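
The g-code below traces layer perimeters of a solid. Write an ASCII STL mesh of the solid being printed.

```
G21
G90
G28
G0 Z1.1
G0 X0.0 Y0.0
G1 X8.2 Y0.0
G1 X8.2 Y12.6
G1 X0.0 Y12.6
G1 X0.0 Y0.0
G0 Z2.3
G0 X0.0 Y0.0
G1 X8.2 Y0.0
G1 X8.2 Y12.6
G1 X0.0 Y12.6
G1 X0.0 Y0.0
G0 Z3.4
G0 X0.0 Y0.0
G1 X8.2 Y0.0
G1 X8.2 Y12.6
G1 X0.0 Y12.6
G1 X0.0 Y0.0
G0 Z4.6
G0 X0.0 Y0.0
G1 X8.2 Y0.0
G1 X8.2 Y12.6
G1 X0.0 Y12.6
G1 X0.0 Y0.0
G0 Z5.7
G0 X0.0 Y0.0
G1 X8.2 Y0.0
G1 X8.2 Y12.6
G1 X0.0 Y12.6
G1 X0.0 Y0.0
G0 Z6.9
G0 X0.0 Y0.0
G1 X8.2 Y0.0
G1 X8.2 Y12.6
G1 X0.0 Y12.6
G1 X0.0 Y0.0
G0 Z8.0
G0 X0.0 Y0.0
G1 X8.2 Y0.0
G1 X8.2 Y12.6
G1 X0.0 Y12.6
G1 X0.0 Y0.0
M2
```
solid part
  facet normal 0.0000 0.0000 -1.0000
    outer loop
      vertex 8.2 12.6 0.0
      vertex 8.2 0.0 0.0
      vertex 0.0 0.0 0.0
    endloop
  endfacet
  facet normal 0.0000 0.0000 -1.0000
    outer loop
      vertex 0.0 12.6 0.0
      vertex 8.2 12.6 0.0
      vertex 0.0 0.0 0.0
    endloop
  endfacet
  facet normal 0.0000 0.0000 1.0000
    outer loop
      vertex 0.0 0.0 8.0
      vertex 8.2 0.0 8.0
      vertex 8.2 12.6 8.0
    endloop
  endfacet
  facet normal 0.0000 0.0000 1.0000
    outer loop
      vertex 0.0 0.0 8.0
      vertex 8.2 12.6 8.0
      vertex 0.0 12.6 8.0
    endloop
  endfacet
  facet normal 0.0000 -1.0000 0.0000
    outer loop
      vertex 0.0 0.0 0.0
      vertex 8.2 0.0 0.0
      vertex 8.2 0.0 8.0
    endloop
  endfacet
  facet normal 0.0000 -1.0000 0.0000
    outer loop
      vertex 0.0 0.0 0.0
      vertex 8.2 0.0 8.0
      vertex 0.0 0.0 8.0
    endloop
  endfacet
  facet normal 0.0000 1.0000 0.0000
    outer loop
      vertex 8.2 12.6 8.0
      vertex 8.2 12.6 0.0
      vertex 0.0 12.6 0.0
    endloop
  endfacet
  facet normal 0.0000 1.0000 0.0000
    outer loop
      vertex 0.0 12.6 8.0
      vertex 8.2 12.6 8.0
      vertex 0.0 12.6 0.0
    endloop
  endfacet
  facet normal -1.0000 0.0000 0.0000
    outer loop
      vertex 0.0 12.6 8.0
      vertex 0.0 12.6 0.0
      vertex 0.0 0.0 0.0
    endloop
  endfacet
  facet normal -1.0000 0.0000 0.0000
    outer loop
      vertex 0.0 0.0 8.0
      vertex 0.0 12.6 8.0
      vertex 0.0 0.0 0.0
    endloop
  endfacet
  facet normal 1.0000 0.0000 0.0000
    outer loop
      vertex 8.2 0.0 0.0
      vertex 8.2 12.6 0.0
      vertex 8.2 12.6 8.0
    endloop
  endfacet
  facet normal 1.0000 0.0000 0.0000
    outer loop
      vertex 8.2 0.0 0.0
      vertex 8.2 12.6 8.0
      vertex 8.2 0.0 8.0
    endloop
  endfacet
endsolid part

The G0 Z moves step by Δz≈1.1 mm. Every layer's G1 loop is the same polygon, so the solid is a straight extrusion of it from z=0 to z≈8. Closing with flat bottom and top caps and triangulating gives 12 facets — a rectangular box, roughly 8.2 × 12.6 mm footprint and 8 mm tall.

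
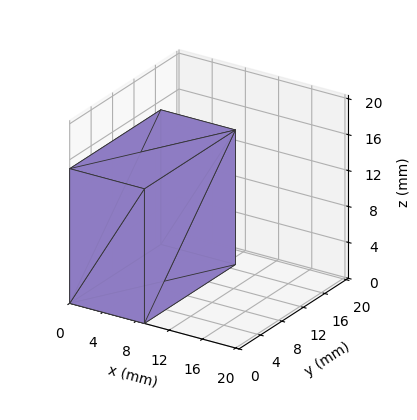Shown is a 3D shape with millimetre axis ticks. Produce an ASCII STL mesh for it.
Reading the render: the shape is a rectangular box, roughly 9 × 17 mm footprint and 15 mm tall (dimensions read to the nearest mm from the axis ticks). For the STL, each face is triangulated and given an outward normal.

solid part
  facet normal 0.0000 0.0000 -1.0000
    outer loop
      vertex 9.0 17.0 0.0
      vertex 9.0 0.0 0.0
      vertex 0.0 0.0 0.0
    endloop
  endfacet
  facet normal 0.0000 0.0000 -1.0000
    outer loop
      vertex 0.0 17.0 0.0
      vertex 9.0 17.0 0.0
      vertex 0.0 0.0 0.0
    endloop
  endfacet
  facet normal 0.0000 0.0000 1.0000
    outer loop
      vertex 0.0 0.0 15.0
      vertex 9.0 0.0 15.0
      vertex 9.0 17.0 15.0
    endloop
  endfacet
  facet normal 0.0000 0.0000 1.0000
    outer loop
      vertex 0.0 0.0 15.0
      vertex 9.0 17.0 15.0
      vertex 0.0 17.0 15.0
    endloop
  endfacet
  facet normal 0.0000 -1.0000 0.0000
    outer loop
      vertex 0.0 0.0 0.0
      vertex 9.0 0.0 0.0
      vertex 9.0 0.0 15.0
    endloop
  endfacet
  facet normal 0.0000 -1.0000 0.0000
    outer loop
      vertex 0.0 0.0 0.0
      vertex 9.0 0.0 15.0
      vertex 0.0 0.0 15.0
    endloop
  endfacet
  facet normal 0.0000 1.0000 0.0000
    outer loop
      vertex 9.0 17.0 15.0
      vertex 9.0 17.0 0.0
      vertex 0.0 17.0 0.0
    endloop
  endfacet
  facet normal 0.0000 1.0000 0.0000
    outer loop
      vertex 0.0 17.0 15.0
      vertex 9.0 17.0 15.0
      vertex 0.0 17.0 0.0
    endloop
  endfacet
  facet normal -1.0000 0.0000 0.0000
    outer loop
      vertex 0.0 17.0 15.0
      vertex 0.0 17.0 0.0
      vertex 0.0 0.0 0.0
    endloop
  endfacet
  facet normal -1.0000 0.0000 0.0000
    outer loop
      vertex 0.0 0.0 15.0
      vertex 0.0 17.0 15.0
      vertex 0.0 0.0 0.0
    endloop
  endfacet
  facet normal 1.0000 0.0000 0.0000
    outer loop
      vertex 9.0 0.0 0.0
      vertex 9.0 17.0 0.0
      vertex 9.0 17.0 15.0
    endloop
  endfacet
  facet normal 1.0000 0.0000 0.0000
    outer loop
      vertex 9.0 0.0 0.0
      vertex 9.0 17.0 15.0
      vertex 9.0 0.0 15.0
    endloop
  endfacet
endsolid part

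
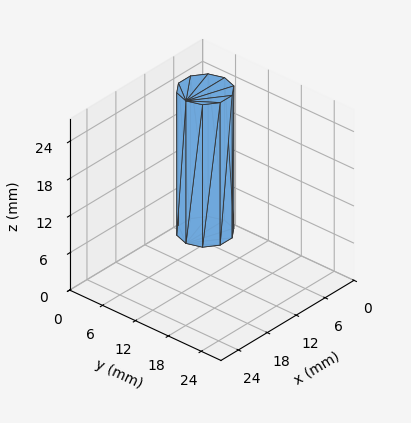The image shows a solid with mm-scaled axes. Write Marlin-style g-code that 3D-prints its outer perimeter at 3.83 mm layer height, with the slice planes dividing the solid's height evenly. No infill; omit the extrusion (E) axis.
Reading the render: the shape is a regular 10-sided prism (a cylinder approximated with 10 flat sides), circumscribed radius ≈ 4 mm, height ≈ 23 mm (dimensions read to the nearest mm from the axis ticks). For the g-code, the solid's height is divided into equal slices at the stated Δz and each level perimeter traced with G1 moves after a G0 lift.

; perimeter-only toolpath
G21 ; units = mm
G90 ; absolute positioning
G28 ; home
; layer 1
G0 Z3.83
G0 X8.00 Y4.00
G1 X7.24 Y6.35
G1 X5.24 Y7.80
G1 X2.76 Y7.80
G1 X0.76 Y6.35
G1 X0.00 Y4.00
G1 X0.76 Y1.65
G1 X2.76 Y0.20
G1 X5.24 Y0.20
G1 X7.24 Y1.65
G1 X8.00 Y4.00
; layer 2
G0 Z7.67
G0 X8.00 Y4.00
G1 X7.24 Y6.35
G1 X5.24 Y7.80
G1 X2.76 Y7.80
G1 X0.76 Y6.35
G1 X0.00 Y4.00
G1 X0.76 Y1.65
G1 X2.76 Y0.20
G1 X5.24 Y0.20
G1 X7.24 Y1.65
G1 X8.00 Y4.00
; layer 3
G0 Z11.50
G0 X8.00 Y4.00
G1 X7.24 Y6.35
G1 X5.24 Y7.80
G1 X2.76 Y7.80
G1 X0.76 Y6.35
G1 X0.00 Y4.00
G1 X0.76 Y1.65
G1 X2.76 Y0.20
G1 X5.24 Y0.20
G1 X7.24 Y1.65
G1 X8.00 Y4.00
; layer 4
G0 Z15.33
G0 X8.00 Y4.00
G1 X7.24 Y6.35
G1 X5.24 Y7.80
G1 X2.76 Y7.80
G1 X0.76 Y6.35
G1 X0.00 Y4.00
G1 X0.76 Y1.65
G1 X2.76 Y0.20
G1 X5.24 Y0.20
G1 X7.24 Y1.65
G1 X8.00 Y4.00
; layer 5
G0 Z19.17
G0 X8.00 Y4.00
G1 X7.24 Y6.35
G1 X5.24 Y7.80
G1 X2.76 Y7.80
G1 X0.76 Y6.35
G1 X0.00 Y4.00
G1 X0.76 Y1.65
G1 X2.76 Y0.20
G1 X5.24 Y0.20
G1 X7.24 Y1.65
G1 X8.00 Y4.00
; layer 6
G0 Z23.00
G0 X8.00 Y4.00
G1 X7.24 Y6.35
G1 X5.24 Y7.80
G1 X2.76 Y7.80
G1 X0.76 Y6.35
G1 X0.00 Y4.00
G1 X0.76 Y1.65
G1 X2.76 Y0.20
G1 X5.24 Y0.20
G1 X7.24 Y1.65
G1 X8.00 Y4.00
M2 ; end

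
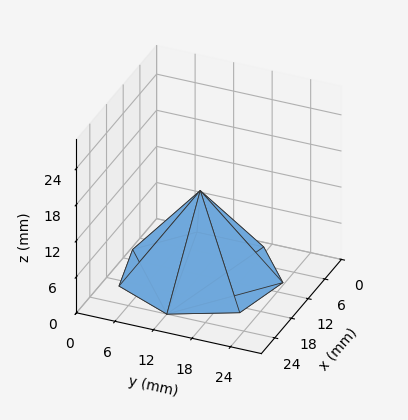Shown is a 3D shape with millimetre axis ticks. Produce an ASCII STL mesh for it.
Reading the render: the shape is a regular 7-sided pyramid, base circumscribed radius ≈ 12 mm, apex at z ≈ 14 mm (dimensions read to the nearest mm from the axis ticks). For the STL, each face is triangulated and given an outward normal.

solid part
  facet normal 0.0000 0.0000 -1.0000
    outer loop
      vertex 9.3 23.7 0.0
      vertex 19.5 21.4 0.0
      vertex 24.0 12.0 0.0
    endloop
  endfacet
  facet normal 0.0000 0.0000 -1.0000
    outer loop
      vertex 1.2 17.2 0.0
      vertex 9.3 23.7 0.0
      vertex 24.0 12.0 0.0
    endloop
  endfacet
  facet normal 0.0000 0.0000 -1.0000
    outer loop
      vertex 1.2 6.8 0.0
      vertex 1.2 17.2 0.0
      vertex 24.0 12.0 0.0
    endloop
  endfacet
  facet normal 0.0000 0.0000 -1.0000
    outer loop
      vertex 9.3 0.3 0.0
      vertex 1.2 6.8 0.0
      vertex 24.0 12.0 0.0
    endloop
  endfacet
  facet normal 0.0000 0.0000 -1.0000
    outer loop
      vertex 19.5 2.6 0.0
      vertex 9.3 0.3 0.0
      vertex 24.0 12.0 0.0
    endloop
  endfacet
  facet normal 0.7136 0.3416 0.6116
    outer loop
      vertex 24.0 12.0 0.0
      vertex 19.5 21.4 0.0
      vertex 12.0 12.0 14.0
    endloop
  endfacet
  facet normal 0.1740 0.7719 0.6115
    outer loop
      vertex 19.5 21.4 0.0
      vertex 9.3 23.7 0.0
      vertex 12.0 12.0 14.0
    endloop
  endfacet
  facet normal -0.4953 0.6172 0.6113
    outer loop
      vertex 9.3 23.7 0.0
      vertex 1.2 17.2 0.0
      vertex 12.0 12.0 14.0
    endloop
  endfacet
  facet normal -0.7918 0.0000 0.6108
    outer loop
      vertex 1.2 17.2 0.0
      vertex 1.2 6.8 0.0
      vertex 12.0 12.0 14.0
    endloop
  endfacet
  facet normal -0.4953 -0.6172 0.6113
    outer loop
      vertex 1.2 6.8 0.0
      vertex 9.3 0.3 0.0
      vertex 12.0 12.0 14.0
    endloop
  endfacet
  facet normal 0.1740 -0.7719 0.6115
    outer loop
      vertex 9.3 0.3 0.0
      vertex 19.5 2.6 0.0
      vertex 12.0 12.0 14.0
    endloop
  endfacet
  facet normal 0.7136 -0.3416 0.6116
    outer loop
      vertex 19.5 2.6 0.0
      vertex 24.0 12.0 0.0
      vertex 12.0 12.0 14.0
    endloop
  endfacet
endsolid part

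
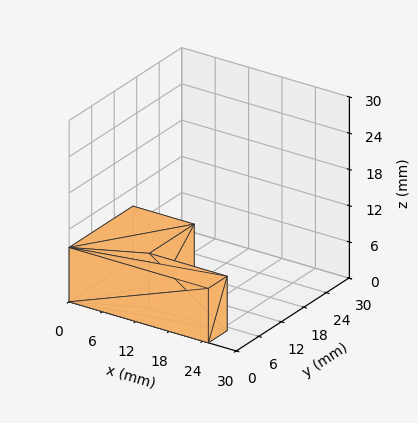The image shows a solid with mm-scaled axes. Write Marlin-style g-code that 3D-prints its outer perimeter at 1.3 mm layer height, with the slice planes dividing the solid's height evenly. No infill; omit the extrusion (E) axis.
Reading the render: the shape is an L-shaped prism: outer 25 × 17 mm, arm thicknesses ≈ 5 mm (horizontal) and 11 mm (vertical), extruded 9 mm in z (dimensions read to the nearest mm from the axis ticks). For the g-code, the solid's height is divided into equal slices at the stated Δz and each level perimeter traced with G1 moves after a G0 lift.

; perimeter-only toolpath
G21 ; units = mm
G90 ; absolute positioning
G28 ; home
; layer 1
G0 Z1.3
G0 X0.0 Y0.0
G1 X25.0 Y0.0
G1 X25.0 Y5.0
G1 X11.0 Y5.0
G1 X11.0 Y17.0
G1 X0.0 Y17.0
G1 X0.0 Y0.0
; layer 2
G0 Z2.6
G0 X0.0 Y0.0
G1 X25.0 Y0.0
G1 X25.0 Y5.0
G1 X11.0 Y5.0
G1 X11.0 Y17.0
G1 X0.0 Y17.0
G1 X0.0 Y0.0
; layer 3
G0 Z3.9
G0 X0.0 Y0.0
G1 X25.0 Y0.0
G1 X25.0 Y5.0
G1 X11.0 Y5.0
G1 X11.0 Y17.0
G1 X0.0 Y17.0
G1 X0.0 Y0.0
; layer 4
G0 Z5.1
G0 X0.0 Y0.0
G1 X25.0 Y0.0
G1 X25.0 Y5.0
G1 X11.0 Y5.0
G1 X11.0 Y17.0
G1 X0.0 Y17.0
G1 X0.0 Y0.0
; layer 5
G0 Z6.4
G0 X0.0 Y0.0
G1 X25.0 Y0.0
G1 X25.0 Y5.0
G1 X11.0 Y5.0
G1 X11.0 Y17.0
G1 X0.0 Y17.0
G1 X0.0 Y0.0
; layer 6
G0 Z7.7
G0 X0.0 Y0.0
G1 X25.0 Y0.0
G1 X25.0 Y5.0
G1 X11.0 Y5.0
G1 X11.0 Y17.0
G1 X0.0 Y17.0
G1 X0.0 Y0.0
; layer 7
G0 Z9.0
G0 X0.0 Y0.0
G1 X25.0 Y0.0
G1 X25.0 Y5.0
G1 X11.0 Y5.0
G1 X11.0 Y17.0
G1 X0.0 Y17.0
G1 X0.0 Y0.0
M2 ; end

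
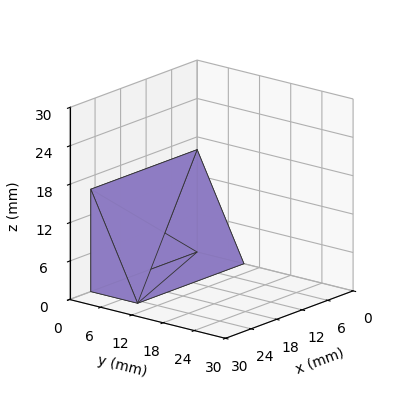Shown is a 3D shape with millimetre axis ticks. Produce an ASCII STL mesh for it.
Reading the render: the shape is a wedge (ramp): 25 × 9 mm base, rising to 16 mm along the y=0 edge and sloping linearly to z=0 at y=9 (dimensions read to the nearest mm from the axis ticks). For the STL, each face is triangulated and given an outward normal.

solid part
  facet normal 0.0000 0.0000 -1.0000
    outer loop
      vertex 25.0 9.0 0.0
      vertex 25.0 0.0 0.0
      vertex 0.0 0.0 0.0
    endloop
  endfacet
  facet normal 0.0000 0.0000 -1.0000
    outer loop
      vertex 0.0 9.0 0.0
      vertex 25.0 9.0 0.0
      vertex 0.0 0.0 0.0
    endloop
  endfacet
  facet normal 0.0000 -1.0000 0.0000
    outer loop
      vertex 0.0 0.0 0.0
      vertex 25.0 0.0 0.0
      vertex 25.0 0.0 16.0
    endloop
  endfacet
  facet normal 0.0000 -1.0000 0.0000
    outer loop
      vertex 0.0 0.0 0.0
      vertex 25.0 0.0 16.0
      vertex 0.0 0.0 16.0
    endloop
  endfacet
  facet normal 0.0000 0.8716 0.4903
    outer loop
      vertex 0.0 0.0 16.0
      vertex 25.0 0.0 16.0
      vertex 25.0 9.0 0.0
    endloop
  endfacet
  facet normal 0.0000 0.8716 0.4903
    outer loop
      vertex 0.0 0.0 16.0
      vertex 25.0 9.0 0.0
      vertex 0.0 9.0 0.0
    endloop
  endfacet
  facet normal -1.0000 0.0000 0.0000
    outer loop
      vertex 0.0 0.0 16.0
      vertex 0.0 9.0 0.0
      vertex 0.0 0.0 0.0
    endloop
  endfacet
  facet normal 1.0000 0.0000 0.0000
    outer loop
      vertex 25.0 0.0 0.0
      vertex 25.0 9.0 0.0
      vertex 25.0 0.0 16.0
    endloop
  endfacet
endsolid part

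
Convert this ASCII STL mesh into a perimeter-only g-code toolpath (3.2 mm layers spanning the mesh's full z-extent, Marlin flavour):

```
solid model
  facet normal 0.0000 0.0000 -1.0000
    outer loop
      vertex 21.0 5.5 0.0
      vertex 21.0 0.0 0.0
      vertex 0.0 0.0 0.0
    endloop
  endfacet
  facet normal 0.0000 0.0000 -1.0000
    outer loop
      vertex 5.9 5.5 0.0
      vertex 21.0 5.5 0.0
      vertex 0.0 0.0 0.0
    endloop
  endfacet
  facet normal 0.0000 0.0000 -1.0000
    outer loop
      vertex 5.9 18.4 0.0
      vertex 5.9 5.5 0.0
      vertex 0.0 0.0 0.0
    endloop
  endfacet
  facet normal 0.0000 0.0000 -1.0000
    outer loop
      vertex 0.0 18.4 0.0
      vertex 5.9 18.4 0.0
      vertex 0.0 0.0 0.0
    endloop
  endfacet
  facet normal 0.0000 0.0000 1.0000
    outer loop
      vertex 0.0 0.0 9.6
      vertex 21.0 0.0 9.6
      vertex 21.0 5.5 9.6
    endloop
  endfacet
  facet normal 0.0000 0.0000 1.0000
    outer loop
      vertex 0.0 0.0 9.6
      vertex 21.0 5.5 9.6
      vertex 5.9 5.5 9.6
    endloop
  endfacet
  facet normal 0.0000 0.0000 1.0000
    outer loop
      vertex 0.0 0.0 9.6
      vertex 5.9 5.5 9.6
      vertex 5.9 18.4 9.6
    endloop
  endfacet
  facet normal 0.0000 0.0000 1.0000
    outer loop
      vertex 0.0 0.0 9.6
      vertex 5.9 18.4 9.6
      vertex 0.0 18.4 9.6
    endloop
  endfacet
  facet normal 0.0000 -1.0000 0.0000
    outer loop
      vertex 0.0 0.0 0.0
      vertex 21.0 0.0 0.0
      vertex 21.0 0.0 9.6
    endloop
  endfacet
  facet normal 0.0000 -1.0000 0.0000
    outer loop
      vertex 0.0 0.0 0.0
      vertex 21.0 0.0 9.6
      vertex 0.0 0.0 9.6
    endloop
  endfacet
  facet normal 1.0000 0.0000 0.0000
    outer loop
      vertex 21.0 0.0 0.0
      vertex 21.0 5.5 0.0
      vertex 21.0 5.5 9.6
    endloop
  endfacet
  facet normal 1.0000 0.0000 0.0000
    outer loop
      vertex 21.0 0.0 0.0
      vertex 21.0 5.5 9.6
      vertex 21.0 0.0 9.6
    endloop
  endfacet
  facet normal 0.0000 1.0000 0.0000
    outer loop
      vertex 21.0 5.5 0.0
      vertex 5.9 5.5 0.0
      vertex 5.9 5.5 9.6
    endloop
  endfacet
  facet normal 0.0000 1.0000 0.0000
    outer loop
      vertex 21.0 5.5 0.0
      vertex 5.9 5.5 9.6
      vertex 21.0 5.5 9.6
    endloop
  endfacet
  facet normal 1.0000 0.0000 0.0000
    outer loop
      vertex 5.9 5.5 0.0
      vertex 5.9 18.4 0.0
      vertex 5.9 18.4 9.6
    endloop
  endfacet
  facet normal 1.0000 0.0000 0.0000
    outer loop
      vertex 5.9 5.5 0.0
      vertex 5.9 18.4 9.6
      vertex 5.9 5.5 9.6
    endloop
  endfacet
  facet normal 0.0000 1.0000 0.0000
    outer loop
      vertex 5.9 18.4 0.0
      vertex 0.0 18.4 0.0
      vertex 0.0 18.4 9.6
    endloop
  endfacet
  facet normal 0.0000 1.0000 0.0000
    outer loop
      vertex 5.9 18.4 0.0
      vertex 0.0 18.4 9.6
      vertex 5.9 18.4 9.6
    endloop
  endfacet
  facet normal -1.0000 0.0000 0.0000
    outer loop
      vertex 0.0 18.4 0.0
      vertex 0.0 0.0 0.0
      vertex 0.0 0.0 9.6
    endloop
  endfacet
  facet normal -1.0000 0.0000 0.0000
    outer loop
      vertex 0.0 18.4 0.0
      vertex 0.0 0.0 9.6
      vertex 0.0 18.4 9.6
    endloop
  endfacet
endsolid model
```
; perimeter-only toolpath
G21 ; units = mm
G90 ; absolute positioning
G28 ; home
; layer 1
G0 Z3.2
G0 X0.0 Y0.0
G1 X21.0 Y0.0
G1 X21.0 Y5.5
G1 X5.9 Y5.5
G1 X5.9 Y18.4
G1 X0.0 Y18.4
G1 X0.0 Y0.0
; layer 2
G0 Z6.4
G0 X0.0 Y0.0
G1 X21.0 Y0.0
G1 X21.0 Y5.5
G1 X5.9 Y5.5
G1 X5.9 Y18.4
G1 X0.0 Y18.4
G1 X0.0 Y0.0
; layer 3
G0 Z9.6
G0 X0.0 Y0.0
G1 X21.0 Y0.0
G1 X21.0 Y5.5
G1 X5.9 Y5.5
G1 X5.9 Y18.4
G1 X0.0 Y18.4
G1 X0.0 Y0.0
M2 ; end

The solid is an L-shaped prism: outer 21 × 18.4 mm, arm thicknesses ≈ 5.5 mm (horizontal) and 5.9 mm (vertical), extruded 9.6 mm in z. Slicing at Δz = 3.2 mm — 3 equal slices spanning the solid's height, so layer i sits at z = i·h/3 — gives 3 non-empty perimeters. Each is a 6-segment closed polygon; G0 lifts to the layer z and rapids to the start vertex, then G1 traces the edges.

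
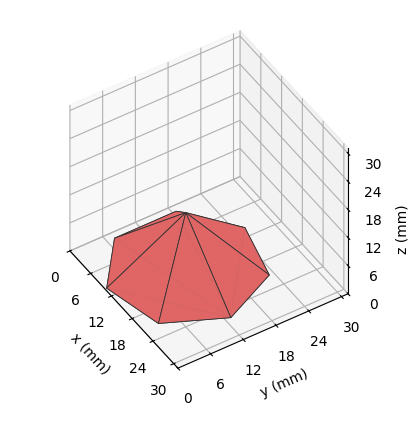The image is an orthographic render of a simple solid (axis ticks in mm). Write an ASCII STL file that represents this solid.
Reading the render: the shape is a regular 7-sided pyramid, base circumscribed radius ≈ 13 mm, apex at z ≈ 12 mm (dimensions read to the nearest mm from the axis ticks). For the STL, each face is triangulated and given an outward normal.

solid part
  facet normal 0.0000 0.0000 -1.0000
    outer loop
      vertex 10.107 25.674 0.000
      vertex 21.105 23.164 0.000
      vertex 26.000 13.000 0.000
    endloop
  endfacet
  facet normal 0.0000 0.0000 -1.0000
    outer loop
      vertex 1.287 18.640 0.000
      vertex 10.107 25.674 0.000
      vertex 26.000 13.000 0.000
    endloop
  endfacet
  facet normal 0.0000 0.0000 -1.0000
    outer loop
      vertex 1.287 7.360 0.000
      vertex 1.287 18.640 0.000
      vertex 26.000 13.000 0.000
    endloop
  endfacet
  facet normal 0.0000 0.0000 -1.0000
    outer loop
      vertex 10.107 0.326 0.000
      vertex 1.287 7.360 0.000
      vertex 26.000 13.000 0.000
    endloop
  endfacet
  facet normal 0.0000 0.0000 -1.0000
    outer loop
      vertex 21.105 2.836 0.000
      vertex 10.107 0.326 0.000
      vertex 26.000 13.000 0.000
    endloop
  endfacet
  facet normal 0.6448 0.3105 0.6985
    outer loop
      vertex 26.000 13.000 0.000
      vertex 21.105 23.164 0.000
      vertex 13.000 13.000 12.000
    endloop
  endfacet
  facet normal 0.1592 0.6977 0.6985
    outer loop
      vertex 21.105 23.164 0.000
      vertex 10.107 25.674 0.000
      vertex 13.000 13.000 12.000
    endloop
  endfacet
  facet normal -0.4462 0.5595 0.6985
    outer loop
      vertex 10.107 25.674 0.000
      vertex 1.287 18.640 0.000
      vertex 13.000 13.000 12.000
    endloop
  endfacet
  facet normal -0.7156 0.0000 0.6985
    outer loop
      vertex 1.287 18.640 0.000
      vertex 1.287 7.360 0.000
      vertex 13.000 13.000 12.000
    endloop
  endfacet
  facet normal -0.4462 -0.5595 0.6985
    outer loop
      vertex 1.287 7.360 0.000
      vertex 10.107 0.326 0.000
      vertex 13.000 13.000 12.000
    endloop
  endfacet
  facet normal 0.1592 -0.6977 0.6985
    outer loop
      vertex 10.107 0.326 0.000
      vertex 21.105 2.836 0.000
      vertex 13.000 13.000 12.000
    endloop
  endfacet
  facet normal 0.6448 -0.3105 0.6985
    outer loop
      vertex 21.105 2.836 0.000
      vertex 26.000 13.000 0.000
      vertex 13.000 13.000 12.000
    endloop
  endfacet
endsolid part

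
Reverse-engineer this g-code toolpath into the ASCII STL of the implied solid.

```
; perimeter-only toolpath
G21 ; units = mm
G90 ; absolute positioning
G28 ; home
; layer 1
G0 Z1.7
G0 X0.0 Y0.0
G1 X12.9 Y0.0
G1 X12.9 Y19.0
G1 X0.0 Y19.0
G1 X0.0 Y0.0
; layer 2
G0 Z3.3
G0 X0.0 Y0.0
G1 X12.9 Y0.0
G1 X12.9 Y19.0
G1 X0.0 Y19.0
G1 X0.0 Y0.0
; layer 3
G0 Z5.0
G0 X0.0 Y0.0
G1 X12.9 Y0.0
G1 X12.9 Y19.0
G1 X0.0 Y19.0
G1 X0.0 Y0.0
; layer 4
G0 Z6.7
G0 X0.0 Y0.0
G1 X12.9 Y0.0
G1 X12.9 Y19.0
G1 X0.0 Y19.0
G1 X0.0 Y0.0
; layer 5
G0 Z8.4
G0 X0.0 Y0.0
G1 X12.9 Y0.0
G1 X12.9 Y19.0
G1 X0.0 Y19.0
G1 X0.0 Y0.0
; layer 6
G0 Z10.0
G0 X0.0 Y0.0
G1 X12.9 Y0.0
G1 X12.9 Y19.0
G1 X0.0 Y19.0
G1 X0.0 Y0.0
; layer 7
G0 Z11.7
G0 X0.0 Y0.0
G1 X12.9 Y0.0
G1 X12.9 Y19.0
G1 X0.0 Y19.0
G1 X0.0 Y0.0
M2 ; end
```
solid part
  facet normal 0.0000 0.0000 -1.0000
    outer loop
      vertex 12.9 19.0 0.0
      vertex 12.9 0.0 0.0
      vertex 0.0 0.0 0.0
    endloop
  endfacet
  facet normal 0.0000 0.0000 -1.0000
    outer loop
      vertex 0.0 19.0 0.0
      vertex 12.9 19.0 0.0
      vertex 0.0 0.0 0.0
    endloop
  endfacet
  facet normal 0.0000 0.0000 1.0000
    outer loop
      vertex 0.0 0.0 11.7
      vertex 12.9 0.0 11.7
      vertex 12.9 19.0 11.7
    endloop
  endfacet
  facet normal 0.0000 0.0000 1.0000
    outer loop
      vertex 0.0 0.0 11.7
      vertex 12.9 19.0 11.7
      vertex 0.0 19.0 11.7
    endloop
  endfacet
  facet normal 0.0000 -1.0000 0.0000
    outer loop
      vertex 0.0 0.0 0.0
      vertex 12.9 0.0 0.0
      vertex 12.9 0.0 11.7
    endloop
  endfacet
  facet normal 0.0000 -1.0000 0.0000
    outer loop
      vertex 0.0 0.0 0.0
      vertex 12.9 0.0 11.7
      vertex 0.0 0.0 11.7
    endloop
  endfacet
  facet normal 0.0000 1.0000 0.0000
    outer loop
      vertex 12.9 19.0 11.7
      vertex 12.9 19.0 0.0
      vertex 0.0 19.0 0.0
    endloop
  endfacet
  facet normal 0.0000 1.0000 0.0000
    outer loop
      vertex 0.0 19.0 11.7
      vertex 12.9 19.0 11.7
      vertex 0.0 19.0 0.0
    endloop
  endfacet
  facet normal -1.0000 0.0000 0.0000
    outer loop
      vertex 0.0 19.0 11.7
      vertex 0.0 19.0 0.0
      vertex 0.0 0.0 0.0
    endloop
  endfacet
  facet normal -1.0000 0.0000 0.0000
    outer loop
      vertex 0.0 0.0 11.7
      vertex 0.0 19.0 11.7
      vertex 0.0 0.0 0.0
    endloop
  endfacet
  facet normal 1.0000 0.0000 0.0000
    outer loop
      vertex 12.9 0.0 0.0
      vertex 12.9 19.0 0.0
      vertex 12.9 19.0 11.7
    endloop
  endfacet
  facet normal 1.0000 0.0000 0.0000
    outer loop
      vertex 12.9 0.0 0.0
      vertex 12.9 19.0 11.7
      vertex 12.9 0.0 11.7
    endloop
  endfacet
endsolid part

The G0 Z moves step by Δz≈1.7 mm. Every layer's G1 loop is the same polygon, so the solid is a straight extrusion of it from z=0 to z≈11.7. Closing with flat bottom and top caps and triangulating gives 12 facets — a rectangular box, roughly 12.9 × 19 mm footprint and 11.7 mm tall.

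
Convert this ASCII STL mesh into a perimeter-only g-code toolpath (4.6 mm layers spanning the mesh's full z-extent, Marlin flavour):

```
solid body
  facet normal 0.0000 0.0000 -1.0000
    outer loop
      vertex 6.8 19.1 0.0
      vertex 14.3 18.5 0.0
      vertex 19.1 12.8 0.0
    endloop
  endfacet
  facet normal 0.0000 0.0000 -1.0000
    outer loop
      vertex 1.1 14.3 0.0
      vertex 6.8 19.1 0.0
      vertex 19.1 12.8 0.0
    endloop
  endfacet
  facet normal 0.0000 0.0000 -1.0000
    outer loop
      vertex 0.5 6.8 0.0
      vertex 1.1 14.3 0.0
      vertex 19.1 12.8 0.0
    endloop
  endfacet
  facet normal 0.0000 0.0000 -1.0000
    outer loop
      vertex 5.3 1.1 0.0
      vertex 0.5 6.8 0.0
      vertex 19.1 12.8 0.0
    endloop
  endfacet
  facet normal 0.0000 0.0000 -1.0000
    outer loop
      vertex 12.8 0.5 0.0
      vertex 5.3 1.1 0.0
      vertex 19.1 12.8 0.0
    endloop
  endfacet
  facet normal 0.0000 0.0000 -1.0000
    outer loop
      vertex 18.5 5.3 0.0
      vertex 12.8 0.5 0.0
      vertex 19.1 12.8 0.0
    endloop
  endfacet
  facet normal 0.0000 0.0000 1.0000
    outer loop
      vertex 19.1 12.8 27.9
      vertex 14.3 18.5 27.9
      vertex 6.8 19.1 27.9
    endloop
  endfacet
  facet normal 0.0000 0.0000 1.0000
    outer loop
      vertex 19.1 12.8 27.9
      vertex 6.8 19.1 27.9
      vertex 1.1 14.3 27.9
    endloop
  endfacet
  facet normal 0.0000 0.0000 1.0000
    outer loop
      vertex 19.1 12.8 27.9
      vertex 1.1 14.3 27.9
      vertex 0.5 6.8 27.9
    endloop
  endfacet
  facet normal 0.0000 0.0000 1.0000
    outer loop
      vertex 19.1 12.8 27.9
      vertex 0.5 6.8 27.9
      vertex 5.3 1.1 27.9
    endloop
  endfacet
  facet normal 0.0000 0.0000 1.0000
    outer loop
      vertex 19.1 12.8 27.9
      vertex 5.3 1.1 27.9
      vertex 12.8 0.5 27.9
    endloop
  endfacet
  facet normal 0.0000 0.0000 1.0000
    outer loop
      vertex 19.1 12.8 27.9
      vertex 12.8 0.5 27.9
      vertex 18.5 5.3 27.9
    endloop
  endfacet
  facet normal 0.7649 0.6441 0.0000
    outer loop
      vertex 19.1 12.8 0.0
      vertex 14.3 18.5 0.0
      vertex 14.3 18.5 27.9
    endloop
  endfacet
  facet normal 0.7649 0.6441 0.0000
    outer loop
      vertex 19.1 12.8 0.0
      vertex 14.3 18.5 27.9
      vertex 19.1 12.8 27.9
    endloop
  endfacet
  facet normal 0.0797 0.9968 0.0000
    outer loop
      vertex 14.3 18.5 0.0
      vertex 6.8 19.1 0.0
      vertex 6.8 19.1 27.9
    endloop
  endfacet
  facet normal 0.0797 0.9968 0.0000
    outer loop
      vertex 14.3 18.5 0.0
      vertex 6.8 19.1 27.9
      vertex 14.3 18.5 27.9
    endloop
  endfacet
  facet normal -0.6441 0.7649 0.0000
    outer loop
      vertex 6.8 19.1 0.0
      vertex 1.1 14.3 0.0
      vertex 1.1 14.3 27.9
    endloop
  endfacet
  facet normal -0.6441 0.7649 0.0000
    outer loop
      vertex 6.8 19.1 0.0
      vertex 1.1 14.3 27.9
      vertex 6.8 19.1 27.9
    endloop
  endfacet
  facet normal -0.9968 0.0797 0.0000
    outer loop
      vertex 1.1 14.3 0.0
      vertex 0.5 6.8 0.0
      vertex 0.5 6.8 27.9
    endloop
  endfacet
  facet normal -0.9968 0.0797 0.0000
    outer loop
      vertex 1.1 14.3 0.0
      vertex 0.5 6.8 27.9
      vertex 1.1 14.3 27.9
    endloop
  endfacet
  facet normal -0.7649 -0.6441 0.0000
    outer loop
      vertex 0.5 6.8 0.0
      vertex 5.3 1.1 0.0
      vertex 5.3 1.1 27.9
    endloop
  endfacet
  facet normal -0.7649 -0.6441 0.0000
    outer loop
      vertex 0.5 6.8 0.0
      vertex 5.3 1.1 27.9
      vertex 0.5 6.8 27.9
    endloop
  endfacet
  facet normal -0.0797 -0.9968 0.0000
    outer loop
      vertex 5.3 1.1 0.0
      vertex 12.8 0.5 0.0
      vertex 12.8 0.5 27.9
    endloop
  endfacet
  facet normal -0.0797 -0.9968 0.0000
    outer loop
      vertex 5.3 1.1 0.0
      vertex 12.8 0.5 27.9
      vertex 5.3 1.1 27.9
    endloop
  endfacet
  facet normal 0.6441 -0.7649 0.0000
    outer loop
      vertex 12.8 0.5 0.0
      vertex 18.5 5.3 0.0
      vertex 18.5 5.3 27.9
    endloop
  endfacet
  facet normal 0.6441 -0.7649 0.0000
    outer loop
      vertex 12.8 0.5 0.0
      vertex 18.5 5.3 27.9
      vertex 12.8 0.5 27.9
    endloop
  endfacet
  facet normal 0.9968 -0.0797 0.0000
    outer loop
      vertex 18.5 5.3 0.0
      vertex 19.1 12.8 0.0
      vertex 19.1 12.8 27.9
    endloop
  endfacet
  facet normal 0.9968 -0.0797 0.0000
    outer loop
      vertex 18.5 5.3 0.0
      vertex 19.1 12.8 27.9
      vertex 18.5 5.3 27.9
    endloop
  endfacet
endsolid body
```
; perimeter-only toolpath
G21 ; units = mm
G90 ; absolute positioning
G28 ; home
; layer 1
G0 Z4.6
G0 X19.1 Y12.8
G1 X14.3 Y18.5
G1 X6.8 Y19.1
G1 X1.1 Y14.3
G1 X0.5 Y6.8
G1 X5.3 Y1.1
G1 X12.8 Y0.5
G1 X18.5 Y5.3
G1 X19.1 Y12.8
; layer 2
G0 Z9.3
G0 X19.1 Y12.8
G1 X14.3 Y18.5
G1 X6.8 Y19.1
G1 X1.1 Y14.3
G1 X0.5 Y6.8
G1 X5.3 Y1.1
G1 X12.8 Y0.5
G1 X18.5 Y5.3
G1 X19.1 Y12.8
; layer 3
G0 Z13.9
G0 X19.1 Y12.8
G1 X14.3 Y18.5
G1 X6.8 Y19.1
G1 X1.1 Y14.3
G1 X0.5 Y6.8
G1 X5.3 Y1.1
G1 X12.8 Y0.5
G1 X18.5 Y5.3
G1 X19.1 Y12.8
; layer 4
G0 Z18.6
G0 X19.1 Y12.8
G1 X14.3 Y18.5
G1 X6.8 Y19.1
G1 X1.1 Y14.3
G1 X0.5 Y6.8
G1 X5.3 Y1.1
G1 X12.8 Y0.5
G1 X18.5 Y5.3
G1 X19.1 Y12.8
; layer 5
G0 Z23.2
G0 X19.1 Y12.8
G1 X14.3 Y18.5
G1 X6.8 Y19.1
G1 X1.1 Y14.3
G1 X0.5 Y6.8
G1 X5.3 Y1.1
G1 X12.8 Y0.5
G1 X18.5 Y5.3
G1 X19.1 Y12.8
; layer 6
G0 Z27.9
G0 X19.1 Y12.8
G1 X14.3 Y18.5
G1 X6.8 Y19.1
G1 X1.1 Y14.3
G1 X0.5 Y6.8
G1 X5.3 Y1.1
G1 X12.8 Y0.5
G1 X18.5 Y5.3
G1 X19.1 Y12.8
M2 ; end

The solid is a regular 8-sided prism (a cylinder approximated with 8 flat sides), circumscribed radius ≈ 9.8 mm, height ≈ 27.9 mm. Slicing at Δz = 4.6 mm — 6 equal slices spanning the solid's height, so layer i sits at z = i·h/6 — gives 6 non-empty perimeters. Each is a 8-segment closed polygon; G0 lifts to the layer z and rapids to the start vertex, then G1 traces the edges.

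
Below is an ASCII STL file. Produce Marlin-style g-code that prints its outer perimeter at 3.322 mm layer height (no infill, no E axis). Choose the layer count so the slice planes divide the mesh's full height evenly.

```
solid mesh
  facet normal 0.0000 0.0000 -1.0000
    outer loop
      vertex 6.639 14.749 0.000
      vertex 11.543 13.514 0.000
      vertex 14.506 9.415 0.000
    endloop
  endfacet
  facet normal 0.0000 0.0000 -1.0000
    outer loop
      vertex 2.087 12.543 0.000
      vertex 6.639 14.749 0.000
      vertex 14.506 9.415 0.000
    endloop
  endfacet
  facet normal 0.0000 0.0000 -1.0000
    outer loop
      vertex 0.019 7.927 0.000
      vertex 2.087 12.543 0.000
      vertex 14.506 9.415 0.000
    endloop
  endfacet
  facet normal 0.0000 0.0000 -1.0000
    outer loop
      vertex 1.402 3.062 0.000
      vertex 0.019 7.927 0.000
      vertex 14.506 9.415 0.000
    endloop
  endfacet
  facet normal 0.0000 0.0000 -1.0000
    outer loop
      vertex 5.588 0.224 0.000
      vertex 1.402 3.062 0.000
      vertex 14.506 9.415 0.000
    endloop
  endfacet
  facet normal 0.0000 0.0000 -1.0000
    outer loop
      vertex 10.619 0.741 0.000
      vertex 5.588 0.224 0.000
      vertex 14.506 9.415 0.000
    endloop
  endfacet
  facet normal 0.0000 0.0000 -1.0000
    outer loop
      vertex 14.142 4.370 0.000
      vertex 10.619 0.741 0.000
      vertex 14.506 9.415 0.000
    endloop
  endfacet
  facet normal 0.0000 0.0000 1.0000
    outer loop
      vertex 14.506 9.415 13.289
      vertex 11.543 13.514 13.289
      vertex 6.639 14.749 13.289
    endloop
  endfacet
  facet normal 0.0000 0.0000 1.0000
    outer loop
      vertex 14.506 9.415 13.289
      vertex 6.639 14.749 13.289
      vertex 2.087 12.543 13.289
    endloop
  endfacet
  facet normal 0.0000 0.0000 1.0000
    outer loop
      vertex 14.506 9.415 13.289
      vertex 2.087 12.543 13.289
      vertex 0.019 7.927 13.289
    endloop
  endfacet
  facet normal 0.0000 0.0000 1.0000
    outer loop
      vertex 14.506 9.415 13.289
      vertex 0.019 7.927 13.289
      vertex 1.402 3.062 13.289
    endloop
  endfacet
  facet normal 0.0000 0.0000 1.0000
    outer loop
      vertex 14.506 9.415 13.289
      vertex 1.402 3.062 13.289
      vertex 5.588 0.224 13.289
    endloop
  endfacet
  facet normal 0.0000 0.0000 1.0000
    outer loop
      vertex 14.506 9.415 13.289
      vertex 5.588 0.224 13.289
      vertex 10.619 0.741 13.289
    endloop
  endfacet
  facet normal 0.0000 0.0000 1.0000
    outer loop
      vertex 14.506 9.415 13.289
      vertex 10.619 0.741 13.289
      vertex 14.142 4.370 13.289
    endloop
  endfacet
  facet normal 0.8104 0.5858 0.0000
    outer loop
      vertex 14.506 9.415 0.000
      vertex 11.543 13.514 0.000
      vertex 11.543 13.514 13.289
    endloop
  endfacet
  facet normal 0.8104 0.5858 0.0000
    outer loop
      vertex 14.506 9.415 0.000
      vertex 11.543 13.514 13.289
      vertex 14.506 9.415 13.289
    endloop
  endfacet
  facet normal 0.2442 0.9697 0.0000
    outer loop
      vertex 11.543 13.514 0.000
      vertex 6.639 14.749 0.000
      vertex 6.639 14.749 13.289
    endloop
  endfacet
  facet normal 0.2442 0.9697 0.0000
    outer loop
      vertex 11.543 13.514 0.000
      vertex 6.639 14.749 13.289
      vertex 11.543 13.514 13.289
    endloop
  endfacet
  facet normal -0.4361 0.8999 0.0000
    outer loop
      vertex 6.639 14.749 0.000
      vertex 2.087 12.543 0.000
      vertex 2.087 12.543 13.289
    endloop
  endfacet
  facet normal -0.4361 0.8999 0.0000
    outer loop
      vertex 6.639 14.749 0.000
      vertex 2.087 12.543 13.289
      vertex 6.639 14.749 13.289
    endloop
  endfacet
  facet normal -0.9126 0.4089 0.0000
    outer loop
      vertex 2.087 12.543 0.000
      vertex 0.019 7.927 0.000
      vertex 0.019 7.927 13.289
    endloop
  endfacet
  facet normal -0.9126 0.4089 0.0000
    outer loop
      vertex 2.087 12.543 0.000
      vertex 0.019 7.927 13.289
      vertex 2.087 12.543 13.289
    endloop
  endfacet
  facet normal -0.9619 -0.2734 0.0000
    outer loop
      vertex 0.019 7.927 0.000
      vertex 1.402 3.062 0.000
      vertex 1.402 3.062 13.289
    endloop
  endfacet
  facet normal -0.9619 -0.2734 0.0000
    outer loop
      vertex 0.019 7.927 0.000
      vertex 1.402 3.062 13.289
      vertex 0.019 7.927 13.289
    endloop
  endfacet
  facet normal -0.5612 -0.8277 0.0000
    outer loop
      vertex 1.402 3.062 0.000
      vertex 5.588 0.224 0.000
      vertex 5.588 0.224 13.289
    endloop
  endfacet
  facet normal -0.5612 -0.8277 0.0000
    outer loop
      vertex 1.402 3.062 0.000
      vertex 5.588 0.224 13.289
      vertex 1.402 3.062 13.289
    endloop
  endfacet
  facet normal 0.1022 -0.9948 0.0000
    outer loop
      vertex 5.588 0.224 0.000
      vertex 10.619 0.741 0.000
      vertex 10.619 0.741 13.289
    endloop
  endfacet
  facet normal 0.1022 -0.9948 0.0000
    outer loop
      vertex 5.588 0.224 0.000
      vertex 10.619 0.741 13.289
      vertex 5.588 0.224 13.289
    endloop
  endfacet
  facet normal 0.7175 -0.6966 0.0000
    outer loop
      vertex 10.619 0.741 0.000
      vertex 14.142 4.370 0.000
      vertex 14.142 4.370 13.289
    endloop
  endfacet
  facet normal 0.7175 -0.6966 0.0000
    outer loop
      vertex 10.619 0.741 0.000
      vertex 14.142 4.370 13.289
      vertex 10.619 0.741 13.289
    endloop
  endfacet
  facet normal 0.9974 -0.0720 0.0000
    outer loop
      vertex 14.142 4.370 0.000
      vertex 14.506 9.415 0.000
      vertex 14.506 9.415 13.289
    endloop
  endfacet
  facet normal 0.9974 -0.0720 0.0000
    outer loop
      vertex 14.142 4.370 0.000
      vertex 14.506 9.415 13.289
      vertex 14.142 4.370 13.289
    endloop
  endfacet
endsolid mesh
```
; perimeter-only toolpath
G21 ; units = mm
G90 ; absolute positioning
G28 ; home
; layer 1
G0 Z3.322
G0 X14.506 Y9.415
G1 X11.543 Y13.514
G1 X6.639 Y14.749
G1 X2.087 Y12.543
G1 X0.019 Y7.927
G1 X1.402 Y3.062
G1 X5.588 Y0.224
G1 X10.619 Y0.741
G1 X14.142 Y4.370
G1 X14.506 Y9.415
; layer 2
G0 Z6.644
G0 X14.506 Y9.415
G1 X11.543 Y13.514
G1 X6.639 Y14.749
G1 X2.087 Y12.543
G1 X0.019 Y7.927
G1 X1.402 Y3.062
G1 X5.588 Y0.224
G1 X10.619 Y0.741
G1 X14.142 Y4.370
G1 X14.506 Y9.415
; layer 3
G0 Z9.967
G0 X14.506 Y9.415
G1 X11.543 Y13.514
G1 X6.639 Y14.749
G1 X2.087 Y12.543
G1 X0.019 Y7.927
G1 X1.402 Y3.062
G1 X5.588 Y0.224
G1 X10.619 Y0.741
G1 X14.142 Y4.370
G1 X14.506 Y9.415
; layer 4
G0 Z13.289
G0 X14.506 Y9.415
G1 X11.543 Y13.514
G1 X6.639 Y14.749
G1 X2.087 Y12.543
G1 X0.019 Y7.927
G1 X1.402 Y3.062
G1 X5.588 Y0.224
G1 X10.619 Y0.741
G1 X14.142 Y4.370
G1 X14.506 Y9.415
M2 ; end

The solid is a regular 9-sided prism (a cylinder approximated with 9 flat sides), circumscribed radius ≈ 7.39 mm, height ≈ 13.3 mm. Slicing at Δz = 3.322 mm — 4 equal slices spanning the solid's height, so layer i sits at z = i·h/4 — gives 4 non-empty perimeters. Each is a 9-segment closed polygon; G0 lifts to the layer z and rapids to the start vertex, then G1 traces the edges.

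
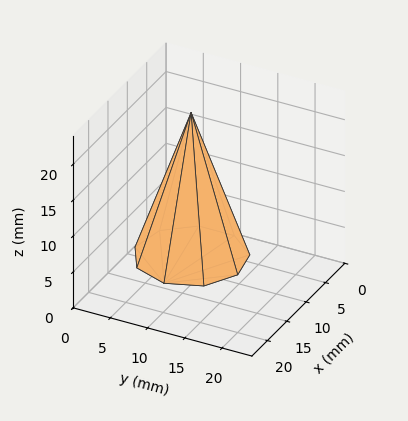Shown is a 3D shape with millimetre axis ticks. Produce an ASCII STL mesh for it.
Reading the render: the shape is a regular 9-sided pyramid, base circumscribed radius ≈ 7 mm, apex at z ≈ 20 mm (dimensions read to the nearest mm from the axis ticks). For the STL, each face is triangulated and given an outward normal.

solid part
  facet normal 0.0000 0.0000 -1.0000
    outer loop
      vertex 8.22 13.89 0.00
      vertex 12.36 11.50 0.00
      vertex 14.00 7.00 0.00
    endloop
  endfacet
  facet normal 0.0000 0.0000 -1.0000
    outer loop
      vertex 3.50 13.06 0.00
      vertex 8.22 13.89 0.00
      vertex 14.00 7.00 0.00
    endloop
  endfacet
  facet normal 0.0000 0.0000 -1.0000
    outer loop
      vertex 0.42 9.39 0.00
      vertex 3.50 13.06 0.00
      vertex 14.00 7.00 0.00
    endloop
  endfacet
  facet normal 0.0000 0.0000 -1.0000
    outer loop
      vertex 0.42 4.61 0.00
      vertex 0.42 9.39 0.00
      vertex 14.00 7.00 0.00
    endloop
  endfacet
  facet normal 0.0000 0.0000 -1.0000
    outer loop
      vertex 3.50 0.94 0.00
      vertex 0.42 4.61 0.00
      vertex 14.00 7.00 0.00
    endloop
  endfacet
  facet normal 0.0000 0.0000 -1.0000
    outer loop
      vertex 8.22 0.11 0.00
      vertex 3.50 0.94 0.00
      vertex 14.00 7.00 0.00
    endloop
  endfacet
  facet normal 0.0000 0.0000 -1.0000
    outer loop
      vertex 12.36 2.50 0.00
      vertex 8.22 0.11 0.00
      vertex 14.00 7.00 0.00
    endloop
  endfacet
  facet normal 0.8925 0.3253 0.3124
    outer loop
      vertex 14.00 7.00 0.00
      vertex 12.36 11.50 0.00
      vertex 7.00 7.00 20.00
    endloop
  endfacet
  facet normal 0.4749 0.8227 0.3124
    outer loop
      vertex 12.36 11.50 0.00
      vertex 8.22 13.89 0.00
      vertex 7.00 7.00 20.00
    endloop
  endfacet
  facet normal -0.1645 0.9356 0.3123
    outer loop
      vertex 8.22 13.89 0.00
      vertex 3.50 13.06 0.00
      vertex 7.00 7.00 20.00
    endloop
  endfacet
  facet normal -0.7277 0.6107 0.3124
    outer loop
      vertex 3.50 13.06 0.00
      vertex 0.42 9.39 0.00
      vertex 7.00 7.00 20.00
    endloop
  endfacet
  facet normal -0.9499 0.0000 0.3125
    outer loop
      vertex 0.42 9.39 0.00
      vertex 0.42 4.61 0.00
      vertex 7.00 7.00 20.00
    endloop
  endfacet
  facet normal -0.7277 -0.6107 0.3124
    outer loop
      vertex 0.42 4.61 0.00
      vertex 3.50 0.94 0.00
      vertex 7.00 7.00 20.00
    endloop
  endfacet
  facet normal -0.1645 -0.9356 0.3123
    outer loop
      vertex 3.50 0.94 0.00
      vertex 8.22 0.11 0.00
      vertex 7.00 7.00 20.00
    endloop
  endfacet
  facet normal 0.4749 -0.8227 0.3124
    outer loop
      vertex 8.22 0.11 0.00
      vertex 12.36 2.50 0.00
      vertex 7.00 7.00 20.00
    endloop
  endfacet
  facet normal 0.8925 -0.3253 0.3124
    outer loop
      vertex 12.36 2.50 0.00
      vertex 14.00 7.00 0.00
      vertex 7.00 7.00 20.00
    endloop
  endfacet
endsolid part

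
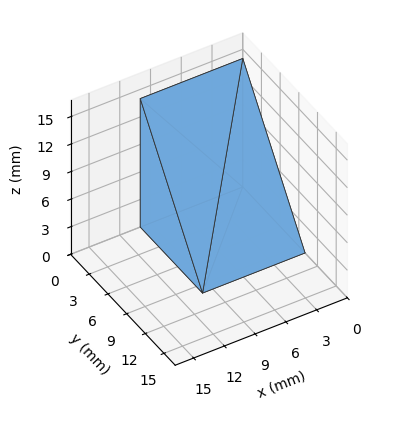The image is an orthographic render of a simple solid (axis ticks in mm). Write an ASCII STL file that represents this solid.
Reading the render: the shape is a wedge (ramp): 10 × 10 mm base, rising to 14 mm along the y=0 edge and sloping linearly to z=0 at y=10 (dimensions read to the nearest mm from the axis ticks). For the STL, each face is triangulated and given an outward normal.

solid part
  facet normal 0.0000 0.0000 -1.0000
    outer loop
      vertex 10.00 10.00 0.00
      vertex 10.00 0.00 0.00
      vertex 0.00 0.00 0.00
    endloop
  endfacet
  facet normal 0.0000 0.0000 -1.0000
    outer loop
      vertex 0.00 10.00 0.00
      vertex 10.00 10.00 0.00
      vertex 0.00 0.00 0.00
    endloop
  endfacet
  facet normal 0.0000 -1.0000 0.0000
    outer loop
      vertex 0.00 0.00 0.00
      vertex 10.00 0.00 0.00
      vertex 10.00 0.00 14.00
    endloop
  endfacet
  facet normal 0.0000 -1.0000 0.0000
    outer loop
      vertex 0.00 0.00 0.00
      vertex 10.00 0.00 14.00
      vertex 0.00 0.00 14.00
    endloop
  endfacet
  facet normal 0.0000 0.8137 0.5812
    outer loop
      vertex 0.00 0.00 14.00
      vertex 10.00 0.00 14.00
      vertex 10.00 10.00 0.00
    endloop
  endfacet
  facet normal 0.0000 0.8137 0.5812
    outer loop
      vertex 0.00 0.00 14.00
      vertex 10.00 10.00 0.00
      vertex 0.00 10.00 0.00
    endloop
  endfacet
  facet normal -1.0000 0.0000 0.0000
    outer loop
      vertex 0.00 0.00 14.00
      vertex 0.00 10.00 0.00
      vertex 0.00 0.00 0.00
    endloop
  endfacet
  facet normal 1.0000 0.0000 0.0000
    outer loop
      vertex 10.00 0.00 0.00
      vertex 10.00 10.00 0.00
      vertex 10.00 0.00 14.00
    endloop
  endfacet
endsolid part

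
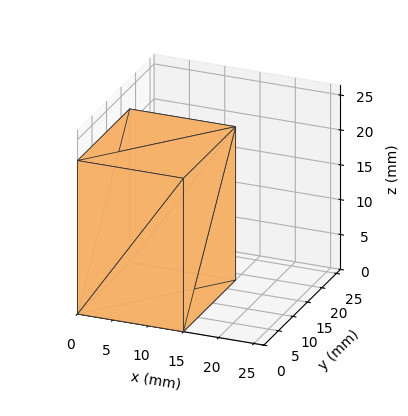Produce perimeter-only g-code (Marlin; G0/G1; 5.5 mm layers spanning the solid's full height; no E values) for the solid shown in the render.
Reading the render: the shape is a rectangular box, roughly 15 × 18 mm footprint and 22 mm tall (dimensions read to the nearest mm from the axis ticks). For the g-code, the solid's height is divided into equal slices at the stated Δz and each level perimeter traced with G1 moves after a G0 lift.

; perimeter-only toolpath
G21 ; units = mm
G90 ; absolute positioning
G28 ; home
; layer 1
G0 Z5.5
G0 X0.0 Y0.0
G1 X15.0 Y0.0
G1 X15.0 Y18.0
G1 X0.0 Y18.0
G1 X0.0 Y0.0
; layer 2
G0 Z11.0
G0 X0.0 Y0.0
G1 X15.0 Y0.0
G1 X15.0 Y18.0
G1 X0.0 Y18.0
G1 X0.0 Y0.0
; layer 3
G0 Z16.5
G0 X0.0 Y0.0
G1 X15.0 Y0.0
G1 X15.0 Y18.0
G1 X0.0 Y18.0
G1 X0.0 Y0.0
; layer 4
G0 Z22.0
G0 X0.0 Y0.0
G1 X15.0 Y0.0
G1 X15.0 Y18.0
G1 X0.0 Y18.0
G1 X0.0 Y0.0
M2 ; end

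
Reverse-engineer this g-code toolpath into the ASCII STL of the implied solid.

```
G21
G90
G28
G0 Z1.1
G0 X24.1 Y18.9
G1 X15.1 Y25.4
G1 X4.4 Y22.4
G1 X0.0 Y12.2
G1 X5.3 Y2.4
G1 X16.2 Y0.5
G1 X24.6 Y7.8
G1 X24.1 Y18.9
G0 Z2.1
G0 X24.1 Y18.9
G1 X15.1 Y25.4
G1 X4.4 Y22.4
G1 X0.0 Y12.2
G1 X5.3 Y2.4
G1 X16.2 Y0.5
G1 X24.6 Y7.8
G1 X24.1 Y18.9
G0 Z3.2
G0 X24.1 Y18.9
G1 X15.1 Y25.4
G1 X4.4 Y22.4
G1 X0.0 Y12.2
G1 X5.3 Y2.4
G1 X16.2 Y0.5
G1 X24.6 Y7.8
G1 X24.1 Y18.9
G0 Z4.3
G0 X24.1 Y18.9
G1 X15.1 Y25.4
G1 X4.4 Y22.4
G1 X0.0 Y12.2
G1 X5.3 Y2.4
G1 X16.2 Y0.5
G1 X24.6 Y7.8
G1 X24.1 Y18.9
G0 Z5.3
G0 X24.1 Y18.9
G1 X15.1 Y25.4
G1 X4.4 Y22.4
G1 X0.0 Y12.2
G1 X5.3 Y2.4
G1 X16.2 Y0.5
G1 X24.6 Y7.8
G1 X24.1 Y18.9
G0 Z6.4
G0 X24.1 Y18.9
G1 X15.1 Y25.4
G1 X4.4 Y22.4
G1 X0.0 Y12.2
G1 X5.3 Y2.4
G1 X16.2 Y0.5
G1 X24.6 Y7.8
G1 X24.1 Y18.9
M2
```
solid part
  facet normal 0.0000 0.0000 -1.0000
    outer loop
      vertex 4.4 22.4 0.0
      vertex 15.1 25.4 0.0
      vertex 24.1 18.9 0.0
    endloop
  endfacet
  facet normal 0.0000 0.0000 -1.0000
    outer loop
      vertex 0.0 12.2 0.0
      vertex 4.4 22.4 0.0
      vertex 24.1 18.9 0.0
    endloop
  endfacet
  facet normal 0.0000 0.0000 -1.0000
    outer loop
      vertex 5.3 2.4 0.0
      vertex 0.0 12.2 0.0
      vertex 24.1 18.9 0.0
    endloop
  endfacet
  facet normal 0.0000 0.0000 -1.0000
    outer loop
      vertex 16.2 0.5 0.0
      vertex 5.3 2.4 0.0
      vertex 24.1 18.9 0.0
    endloop
  endfacet
  facet normal 0.0000 0.0000 -1.0000
    outer loop
      vertex 24.6 7.8 0.0
      vertex 16.2 0.5 0.0
      vertex 24.1 18.9 0.0
    endloop
  endfacet
  facet normal 0.0000 0.0000 1.0000
    outer loop
      vertex 24.1 18.9 6.4
      vertex 15.1 25.4 6.4
      vertex 4.4 22.4 6.4
    endloop
  endfacet
  facet normal 0.0000 0.0000 1.0000
    outer loop
      vertex 24.1 18.9 6.4
      vertex 4.4 22.4 6.4
      vertex 0.0 12.2 6.4
    endloop
  endfacet
  facet normal 0.0000 0.0000 1.0000
    outer loop
      vertex 24.1 18.9 6.4
      vertex 0.0 12.2 6.4
      vertex 5.3 2.4 6.4
    endloop
  endfacet
  facet normal 0.0000 0.0000 1.0000
    outer loop
      vertex 24.1 18.9 6.4
      vertex 5.3 2.4 6.4
      vertex 16.2 0.5 6.4
    endloop
  endfacet
  facet normal 0.0000 0.0000 1.0000
    outer loop
      vertex 24.1 18.9 6.4
      vertex 16.2 0.5 6.4
      vertex 24.6 7.8 6.4
    endloop
  endfacet
  facet normal 0.5855 0.8107 0.0000
    outer loop
      vertex 24.1 18.9 0.0
      vertex 15.1 25.4 0.0
      vertex 15.1 25.4 6.4
    endloop
  endfacet
  facet normal 0.5855 0.8107 0.0000
    outer loop
      vertex 24.1 18.9 0.0
      vertex 15.1 25.4 6.4
      vertex 24.1 18.9 6.4
    endloop
  endfacet
  facet normal -0.2700 0.9629 0.0000
    outer loop
      vertex 15.1 25.4 0.0
      vertex 4.4 22.4 0.0
      vertex 4.4 22.4 6.4
    endloop
  endfacet
  facet normal -0.2700 0.9629 0.0000
    outer loop
      vertex 15.1 25.4 0.0
      vertex 4.4 22.4 6.4
      vertex 15.1 25.4 6.4
    endloop
  endfacet
  facet normal -0.9182 0.3961 0.0000
    outer loop
      vertex 4.4 22.4 0.0
      vertex 0.0 12.2 0.0
      vertex 0.0 12.2 6.4
    endloop
  endfacet
  facet normal -0.9182 0.3961 0.0000
    outer loop
      vertex 4.4 22.4 0.0
      vertex 0.0 12.2 6.4
      vertex 4.4 22.4 6.4
    endloop
  endfacet
  facet normal -0.8796 -0.4757 0.0000
    outer loop
      vertex 0.0 12.2 0.0
      vertex 5.3 2.4 0.0
      vertex 5.3 2.4 6.4
    endloop
  endfacet
  facet normal -0.8796 -0.4757 0.0000
    outer loop
      vertex 0.0 12.2 0.0
      vertex 5.3 2.4 6.4
      vertex 0.0 12.2 6.4
    endloop
  endfacet
  facet normal -0.1717 -0.9851 0.0000
    outer loop
      vertex 5.3 2.4 0.0
      vertex 16.2 0.5 0.0
      vertex 16.2 0.5 6.4
    endloop
  endfacet
  facet normal -0.1717 -0.9851 0.0000
    outer loop
      vertex 5.3 2.4 0.0
      vertex 16.2 0.5 6.4
      vertex 5.3 2.4 6.4
    endloop
  endfacet
  facet normal 0.6560 -0.7548 0.0000
    outer loop
      vertex 16.2 0.5 0.0
      vertex 24.6 7.8 0.0
      vertex 24.6 7.8 6.4
    endloop
  endfacet
  facet normal 0.6560 -0.7548 0.0000
    outer loop
      vertex 16.2 0.5 0.0
      vertex 24.6 7.8 6.4
      vertex 16.2 0.5 6.4
    endloop
  endfacet
  facet normal 0.9990 0.0450 0.0000
    outer loop
      vertex 24.6 7.8 0.0
      vertex 24.1 18.9 0.0
      vertex 24.1 18.9 6.4
    endloop
  endfacet
  facet normal 0.9990 0.0450 0.0000
    outer loop
      vertex 24.6 7.8 0.0
      vertex 24.1 18.9 6.4
      vertex 24.6 7.8 6.4
    endloop
  endfacet
endsolid part

The G0 Z moves step by Δz≈1.1 mm. Every layer's G1 loop is the same polygon, so the solid is a straight extrusion of it from z=0 to z≈6.4. Closing with flat bottom and top caps and triangulating gives 24 facets — a regular 7-sided prism (a cylinder approximated with 7 flat sides), circumscribed radius ≈ 12.8 mm, height ≈ 6.4 mm.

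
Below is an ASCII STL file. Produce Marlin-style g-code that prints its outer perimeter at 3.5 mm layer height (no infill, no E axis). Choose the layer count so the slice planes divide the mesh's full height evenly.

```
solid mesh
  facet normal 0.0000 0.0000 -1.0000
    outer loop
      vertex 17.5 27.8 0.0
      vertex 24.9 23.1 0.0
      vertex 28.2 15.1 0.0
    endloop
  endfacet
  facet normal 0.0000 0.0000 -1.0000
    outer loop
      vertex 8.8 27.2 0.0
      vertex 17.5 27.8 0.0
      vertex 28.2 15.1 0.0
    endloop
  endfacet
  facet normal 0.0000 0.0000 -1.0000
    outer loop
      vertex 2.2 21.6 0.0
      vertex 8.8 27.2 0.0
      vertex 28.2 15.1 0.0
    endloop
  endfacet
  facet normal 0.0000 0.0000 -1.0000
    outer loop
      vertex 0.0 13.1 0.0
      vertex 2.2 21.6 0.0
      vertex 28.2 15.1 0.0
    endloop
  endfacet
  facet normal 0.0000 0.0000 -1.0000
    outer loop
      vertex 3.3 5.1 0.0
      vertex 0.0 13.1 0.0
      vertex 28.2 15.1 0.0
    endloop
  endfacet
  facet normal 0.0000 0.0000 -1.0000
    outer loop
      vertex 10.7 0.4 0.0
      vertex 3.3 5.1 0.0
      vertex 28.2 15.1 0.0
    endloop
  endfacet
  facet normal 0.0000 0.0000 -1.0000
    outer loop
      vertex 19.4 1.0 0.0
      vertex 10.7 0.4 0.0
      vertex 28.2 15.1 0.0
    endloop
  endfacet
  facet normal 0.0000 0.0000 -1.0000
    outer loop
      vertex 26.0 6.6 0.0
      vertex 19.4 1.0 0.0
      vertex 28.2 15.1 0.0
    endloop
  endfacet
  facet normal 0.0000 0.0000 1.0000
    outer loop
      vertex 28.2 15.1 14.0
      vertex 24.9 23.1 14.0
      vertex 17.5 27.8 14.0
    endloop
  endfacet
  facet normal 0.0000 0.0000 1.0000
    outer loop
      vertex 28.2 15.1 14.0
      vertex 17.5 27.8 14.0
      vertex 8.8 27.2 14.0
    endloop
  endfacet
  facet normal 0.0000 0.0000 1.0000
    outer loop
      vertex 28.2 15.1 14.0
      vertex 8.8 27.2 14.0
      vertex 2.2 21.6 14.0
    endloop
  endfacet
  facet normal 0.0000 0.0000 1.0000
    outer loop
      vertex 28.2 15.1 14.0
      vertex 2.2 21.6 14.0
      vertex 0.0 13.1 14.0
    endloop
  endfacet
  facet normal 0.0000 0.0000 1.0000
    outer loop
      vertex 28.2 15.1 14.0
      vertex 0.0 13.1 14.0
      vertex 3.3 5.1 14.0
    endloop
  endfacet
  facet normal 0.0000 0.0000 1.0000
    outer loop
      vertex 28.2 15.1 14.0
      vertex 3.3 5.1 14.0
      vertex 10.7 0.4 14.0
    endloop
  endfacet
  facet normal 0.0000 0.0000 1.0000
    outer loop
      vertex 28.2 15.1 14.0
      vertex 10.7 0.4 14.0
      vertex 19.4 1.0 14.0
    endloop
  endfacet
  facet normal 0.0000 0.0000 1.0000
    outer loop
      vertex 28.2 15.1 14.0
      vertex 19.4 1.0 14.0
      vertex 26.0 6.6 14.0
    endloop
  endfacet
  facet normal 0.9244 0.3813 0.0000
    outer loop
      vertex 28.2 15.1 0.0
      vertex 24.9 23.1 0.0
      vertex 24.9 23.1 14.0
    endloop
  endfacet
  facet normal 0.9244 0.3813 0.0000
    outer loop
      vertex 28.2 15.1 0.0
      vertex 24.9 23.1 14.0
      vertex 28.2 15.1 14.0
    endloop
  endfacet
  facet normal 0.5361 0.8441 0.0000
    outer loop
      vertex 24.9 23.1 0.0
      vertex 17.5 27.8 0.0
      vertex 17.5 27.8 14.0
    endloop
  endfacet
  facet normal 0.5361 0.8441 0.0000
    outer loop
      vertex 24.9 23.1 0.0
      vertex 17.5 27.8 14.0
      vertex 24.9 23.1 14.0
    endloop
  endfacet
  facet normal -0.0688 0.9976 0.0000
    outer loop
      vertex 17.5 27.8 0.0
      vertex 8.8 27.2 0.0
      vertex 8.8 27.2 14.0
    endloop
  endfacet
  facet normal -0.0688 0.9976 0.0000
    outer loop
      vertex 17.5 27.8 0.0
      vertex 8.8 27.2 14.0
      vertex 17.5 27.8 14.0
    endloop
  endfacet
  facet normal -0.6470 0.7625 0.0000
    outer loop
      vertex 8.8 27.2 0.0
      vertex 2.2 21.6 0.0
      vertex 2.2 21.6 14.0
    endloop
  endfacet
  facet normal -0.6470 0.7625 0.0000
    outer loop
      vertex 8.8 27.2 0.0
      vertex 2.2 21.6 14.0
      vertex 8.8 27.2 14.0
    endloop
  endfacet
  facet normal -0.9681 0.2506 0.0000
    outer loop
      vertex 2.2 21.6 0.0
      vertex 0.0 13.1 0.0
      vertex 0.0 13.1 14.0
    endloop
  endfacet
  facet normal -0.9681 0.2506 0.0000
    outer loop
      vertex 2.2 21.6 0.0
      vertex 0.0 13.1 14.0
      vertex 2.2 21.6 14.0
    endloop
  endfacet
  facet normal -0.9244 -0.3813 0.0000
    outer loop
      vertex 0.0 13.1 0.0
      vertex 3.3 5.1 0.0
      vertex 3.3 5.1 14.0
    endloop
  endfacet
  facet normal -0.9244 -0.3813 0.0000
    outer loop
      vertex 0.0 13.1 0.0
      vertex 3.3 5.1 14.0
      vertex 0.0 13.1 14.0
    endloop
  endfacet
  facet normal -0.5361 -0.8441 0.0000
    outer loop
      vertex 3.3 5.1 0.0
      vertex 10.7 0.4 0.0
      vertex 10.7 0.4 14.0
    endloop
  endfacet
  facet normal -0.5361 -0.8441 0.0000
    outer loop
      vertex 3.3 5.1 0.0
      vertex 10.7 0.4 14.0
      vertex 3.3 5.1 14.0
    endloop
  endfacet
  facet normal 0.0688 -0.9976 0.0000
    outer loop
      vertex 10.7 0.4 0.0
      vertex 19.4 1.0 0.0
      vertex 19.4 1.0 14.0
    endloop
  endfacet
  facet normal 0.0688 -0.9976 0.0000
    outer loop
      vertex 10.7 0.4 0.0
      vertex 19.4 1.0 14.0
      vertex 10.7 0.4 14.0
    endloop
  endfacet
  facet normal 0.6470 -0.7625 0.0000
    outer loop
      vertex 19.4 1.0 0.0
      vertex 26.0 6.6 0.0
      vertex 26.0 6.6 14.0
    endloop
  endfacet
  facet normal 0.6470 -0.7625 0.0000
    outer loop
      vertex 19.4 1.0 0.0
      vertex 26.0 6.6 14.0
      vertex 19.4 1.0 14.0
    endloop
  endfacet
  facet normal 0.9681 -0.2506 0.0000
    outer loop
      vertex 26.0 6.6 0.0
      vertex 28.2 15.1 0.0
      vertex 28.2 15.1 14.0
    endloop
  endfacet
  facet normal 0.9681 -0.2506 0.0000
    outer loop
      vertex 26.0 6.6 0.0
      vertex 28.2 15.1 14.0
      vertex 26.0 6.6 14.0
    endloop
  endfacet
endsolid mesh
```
; perimeter-only toolpath
G21 ; units = mm
G90 ; absolute positioning
G28 ; home
; layer 1
G0 Z3.5
G0 X28.2 Y15.1
G1 X24.9 Y23.1
G1 X17.5 Y27.8
G1 X8.8 Y27.2
G1 X2.2 Y21.6
G1 X0.0 Y13.1
G1 X3.3 Y5.1
G1 X10.7 Y0.4
G1 X19.4 Y1.0
G1 X26.0 Y6.6
G1 X28.2 Y15.1
; layer 2
G0 Z7.0
G0 X28.2 Y15.1
G1 X24.9 Y23.1
G1 X17.5 Y27.8
G1 X8.8 Y27.2
G1 X2.2 Y21.6
G1 X0.0 Y13.1
G1 X3.3 Y5.1
G1 X10.7 Y0.4
G1 X19.4 Y1.0
G1 X26.0 Y6.6
G1 X28.2 Y15.1
; layer 3
G0 Z10.5
G0 X28.2 Y15.1
G1 X24.9 Y23.1
G1 X17.5 Y27.8
G1 X8.8 Y27.2
G1 X2.2 Y21.6
G1 X0.0 Y13.1
G1 X3.3 Y5.1
G1 X10.7 Y0.4
G1 X19.4 Y1.0
G1 X26.0 Y6.6
G1 X28.2 Y15.1
; layer 4
G0 Z14.0
G0 X28.2 Y15.1
G1 X24.9 Y23.1
G1 X17.5 Y27.8
G1 X8.8 Y27.2
G1 X2.2 Y21.6
G1 X0.0 Y13.1
G1 X3.3 Y5.1
G1 X10.7 Y0.4
G1 X19.4 Y1.0
G1 X26.0 Y6.6
G1 X28.2 Y15.1
M2 ; end

The solid is a regular 10-sided prism (a cylinder approximated with 10 flat sides), circumscribed radius ≈ 14.1 mm, height ≈ 14 mm. Slicing at Δz = 3.5 mm — 4 equal slices spanning the solid's height, so layer i sits at z = i·h/4 — gives 4 non-empty perimeters. Each is a 10-segment closed polygon; G0 lifts to the layer z and rapids to the start vertex, then G1 traces the edges.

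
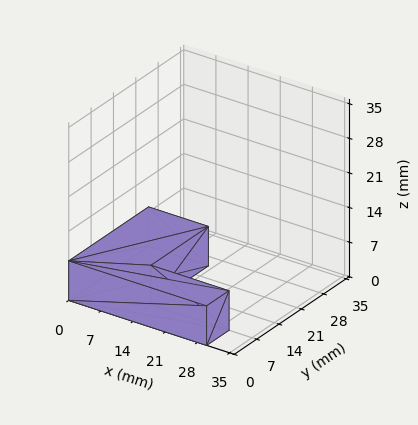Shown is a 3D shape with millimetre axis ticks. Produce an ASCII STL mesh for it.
Reading the render: the shape is an L-shaped prism: outer 30 × 25 mm, arm thicknesses ≈ 7 mm (horizontal) and 13 mm (vertical), extruded 8 mm in z (dimensions read to the nearest mm from the axis ticks). For the STL, each face is triangulated and given an outward normal.

solid part
  facet normal 0.0000 0.0000 -1.0000
    outer loop
      vertex 30.0 7.0 0.0
      vertex 30.0 0.0 0.0
      vertex 0.0 0.0 0.0
    endloop
  endfacet
  facet normal 0.0000 0.0000 -1.0000
    outer loop
      vertex 13.0 7.0 0.0
      vertex 30.0 7.0 0.0
      vertex 0.0 0.0 0.0
    endloop
  endfacet
  facet normal 0.0000 0.0000 -1.0000
    outer loop
      vertex 13.0 25.0 0.0
      vertex 13.0 7.0 0.0
      vertex 0.0 0.0 0.0
    endloop
  endfacet
  facet normal 0.0000 0.0000 -1.0000
    outer loop
      vertex 0.0 25.0 0.0
      vertex 13.0 25.0 0.0
      vertex 0.0 0.0 0.0
    endloop
  endfacet
  facet normal 0.0000 0.0000 1.0000
    outer loop
      vertex 0.0 0.0 8.0
      vertex 30.0 0.0 8.0
      vertex 30.0 7.0 8.0
    endloop
  endfacet
  facet normal 0.0000 0.0000 1.0000
    outer loop
      vertex 0.0 0.0 8.0
      vertex 30.0 7.0 8.0
      vertex 13.0 7.0 8.0
    endloop
  endfacet
  facet normal 0.0000 0.0000 1.0000
    outer loop
      vertex 0.0 0.0 8.0
      vertex 13.0 7.0 8.0
      vertex 13.0 25.0 8.0
    endloop
  endfacet
  facet normal 0.0000 0.0000 1.0000
    outer loop
      vertex 0.0 0.0 8.0
      vertex 13.0 25.0 8.0
      vertex 0.0 25.0 8.0
    endloop
  endfacet
  facet normal 0.0000 -1.0000 0.0000
    outer loop
      vertex 0.0 0.0 0.0
      vertex 30.0 0.0 0.0
      vertex 30.0 0.0 8.0
    endloop
  endfacet
  facet normal 0.0000 -1.0000 0.0000
    outer loop
      vertex 0.0 0.0 0.0
      vertex 30.0 0.0 8.0
      vertex 0.0 0.0 8.0
    endloop
  endfacet
  facet normal 1.0000 0.0000 0.0000
    outer loop
      vertex 30.0 0.0 0.0
      vertex 30.0 7.0 0.0
      vertex 30.0 7.0 8.0
    endloop
  endfacet
  facet normal 1.0000 0.0000 0.0000
    outer loop
      vertex 30.0 0.0 0.0
      vertex 30.0 7.0 8.0
      vertex 30.0 0.0 8.0
    endloop
  endfacet
  facet normal 0.0000 1.0000 0.0000
    outer loop
      vertex 30.0 7.0 0.0
      vertex 13.0 7.0 0.0
      vertex 13.0 7.0 8.0
    endloop
  endfacet
  facet normal 0.0000 1.0000 0.0000
    outer loop
      vertex 30.0 7.0 0.0
      vertex 13.0 7.0 8.0
      vertex 30.0 7.0 8.0
    endloop
  endfacet
  facet normal 1.0000 0.0000 0.0000
    outer loop
      vertex 13.0 7.0 0.0
      vertex 13.0 25.0 0.0
      vertex 13.0 25.0 8.0
    endloop
  endfacet
  facet normal 1.0000 0.0000 0.0000
    outer loop
      vertex 13.0 7.0 0.0
      vertex 13.0 25.0 8.0
      vertex 13.0 7.0 8.0
    endloop
  endfacet
  facet normal 0.0000 1.0000 0.0000
    outer loop
      vertex 13.0 25.0 0.0
      vertex 0.0 25.0 0.0
      vertex 0.0 25.0 8.0
    endloop
  endfacet
  facet normal 0.0000 1.0000 0.0000
    outer loop
      vertex 13.0 25.0 0.0
      vertex 0.0 25.0 8.0
      vertex 13.0 25.0 8.0
    endloop
  endfacet
  facet normal -1.0000 0.0000 0.0000
    outer loop
      vertex 0.0 25.0 0.0
      vertex 0.0 0.0 0.0
      vertex 0.0 0.0 8.0
    endloop
  endfacet
  facet normal -1.0000 0.0000 0.0000
    outer loop
      vertex 0.0 25.0 0.0
      vertex 0.0 0.0 8.0
      vertex 0.0 25.0 8.0
    endloop
  endfacet
endsolid part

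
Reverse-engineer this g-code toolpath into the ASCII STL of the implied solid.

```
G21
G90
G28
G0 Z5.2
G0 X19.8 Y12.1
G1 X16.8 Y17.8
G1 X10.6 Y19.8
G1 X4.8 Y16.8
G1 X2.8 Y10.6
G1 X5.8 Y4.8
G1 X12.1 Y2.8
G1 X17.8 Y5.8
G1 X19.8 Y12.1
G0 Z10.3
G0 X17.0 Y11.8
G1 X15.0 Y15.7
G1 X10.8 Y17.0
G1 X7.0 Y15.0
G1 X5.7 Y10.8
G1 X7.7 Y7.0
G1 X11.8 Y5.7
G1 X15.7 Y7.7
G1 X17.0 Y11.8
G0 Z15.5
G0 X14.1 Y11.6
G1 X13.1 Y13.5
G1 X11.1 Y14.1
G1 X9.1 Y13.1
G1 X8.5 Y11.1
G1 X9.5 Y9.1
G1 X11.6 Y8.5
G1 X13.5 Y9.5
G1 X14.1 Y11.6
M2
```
solid part
  facet normal 0.0000 0.0000 -1.0000
    outer loop
      vertex 10.3 22.6 0.0
      vertex 18.6 20.0 0.0
      vertex 22.6 12.3 0.0
    endloop
  endfacet
  facet normal 0.0000 0.0000 -1.0000
    outer loop
      vertex 2.6 18.6 0.0
      vertex 10.3 22.6 0.0
      vertex 22.6 12.3 0.0
    endloop
  endfacet
  facet normal 0.0000 0.0000 -1.0000
    outer loop
      vertex 0.0 10.3 0.0
      vertex 2.6 18.6 0.0
      vertex 22.6 12.3 0.0
    endloop
  endfacet
  facet normal 0.0000 0.0000 -1.0000
    outer loop
      vertex 4.0 2.6 0.0
      vertex 0.0 10.3 0.0
      vertex 22.6 12.3 0.0
    endloop
  endfacet
  facet normal 0.0000 0.0000 -1.0000
    outer loop
      vertex 12.3 0.0 0.0
      vertex 4.0 2.6 0.0
      vertex 22.6 12.3 0.0
    endloop
  endfacet
  facet normal 0.0000 0.0000 -1.0000
    outer loop
      vertex 20.0 4.0 0.0
      vertex 12.3 0.0 0.0
      vertex 22.6 12.3 0.0
    endloop
  endfacet
  facet normal 0.7916 0.4112 0.4520
    outer loop
      vertex 22.6 12.3 0.0
      vertex 18.6 20.0 0.0
      vertex 11.3 11.3 20.7
    endloop
  endfacet
  facet normal 0.2667 0.8513 0.4518
    outer loop
      vertex 18.6 20.0 0.0
      vertex 10.3 22.6 0.0
      vertex 11.3 11.3 20.7
    endloop
  endfacet
  facet normal -0.4112 0.7916 0.4520
    outer loop
      vertex 10.3 22.6 0.0
      vertex 2.6 18.6 0.0
      vertex 11.3 11.3 20.7
    endloop
  endfacet
  facet normal -0.8513 0.2667 0.4518
    outer loop
      vertex 2.6 18.6 0.0
      vertex 0.0 10.3 0.0
      vertex 11.3 11.3 20.7
    endloop
  endfacet
  facet normal -0.7916 -0.4112 0.4520
    outer loop
      vertex 0.0 10.3 0.0
      vertex 4.0 2.6 0.0
      vertex 11.3 11.3 20.7
    endloop
  endfacet
  facet normal -0.2667 -0.8513 0.4518
    outer loop
      vertex 4.0 2.6 0.0
      vertex 12.3 0.0 0.0
      vertex 11.3 11.3 20.7
    endloop
  endfacet
  facet normal 0.4112 -0.7916 0.4520
    outer loop
      vertex 12.3 0.0 0.0
      vertex 20.0 4.0 0.0
      vertex 11.3 11.3 20.7
    endloop
  endfacet
  facet normal 0.8513 -0.2667 0.4518
    outer loop
      vertex 20.0 4.0 0.0
      vertex 22.6 12.3 0.0
      vertex 11.3 11.3 20.7
    endloop
  endfacet
endsolid part

The G0 Z moves step by Δz≈5.2 mm. The G1 loops shrink linearly with z, so the solid tapers from its base footprint up to z≈20.7. Closing with a flat bottom cap and the tapered top and triangulating gives 14 facets — a regular 8-sided pyramid, base circumscribed radius ≈ 11.3 mm, apex at z ≈ 20.7 mm.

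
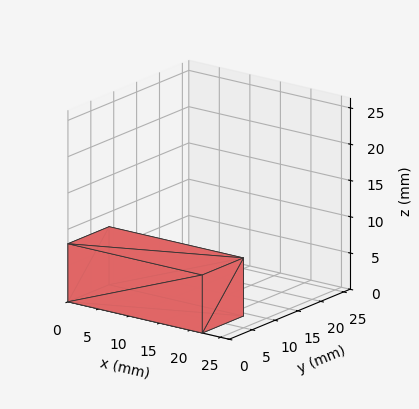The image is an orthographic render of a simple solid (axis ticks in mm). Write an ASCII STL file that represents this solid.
Reading the render: the shape is a rectangular box, roughly 22 × 9 mm footprint and 8 mm tall (dimensions read to the nearest mm from the axis ticks). For the STL, each face is triangulated and given an outward normal.

solid part
  facet normal 0.0000 0.0000 -1.0000
    outer loop
      vertex 22.00 9.00 0.00
      vertex 22.00 0.00 0.00
      vertex 0.00 0.00 0.00
    endloop
  endfacet
  facet normal 0.0000 0.0000 -1.0000
    outer loop
      vertex 0.00 9.00 0.00
      vertex 22.00 9.00 0.00
      vertex 0.00 0.00 0.00
    endloop
  endfacet
  facet normal 0.0000 0.0000 1.0000
    outer loop
      vertex 0.00 0.00 8.00
      vertex 22.00 0.00 8.00
      vertex 22.00 9.00 8.00
    endloop
  endfacet
  facet normal 0.0000 0.0000 1.0000
    outer loop
      vertex 0.00 0.00 8.00
      vertex 22.00 9.00 8.00
      vertex 0.00 9.00 8.00
    endloop
  endfacet
  facet normal 0.0000 -1.0000 0.0000
    outer loop
      vertex 0.00 0.00 0.00
      vertex 22.00 0.00 0.00
      vertex 22.00 0.00 8.00
    endloop
  endfacet
  facet normal 0.0000 -1.0000 0.0000
    outer loop
      vertex 0.00 0.00 0.00
      vertex 22.00 0.00 8.00
      vertex 0.00 0.00 8.00
    endloop
  endfacet
  facet normal 0.0000 1.0000 0.0000
    outer loop
      vertex 22.00 9.00 8.00
      vertex 22.00 9.00 0.00
      vertex 0.00 9.00 0.00
    endloop
  endfacet
  facet normal 0.0000 1.0000 0.0000
    outer loop
      vertex 0.00 9.00 8.00
      vertex 22.00 9.00 8.00
      vertex 0.00 9.00 0.00
    endloop
  endfacet
  facet normal -1.0000 0.0000 0.0000
    outer loop
      vertex 0.00 9.00 8.00
      vertex 0.00 9.00 0.00
      vertex 0.00 0.00 0.00
    endloop
  endfacet
  facet normal -1.0000 0.0000 0.0000
    outer loop
      vertex 0.00 0.00 8.00
      vertex 0.00 9.00 8.00
      vertex 0.00 0.00 0.00
    endloop
  endfacet
  facet normal 1.0000 0.0000 0.0000
    outer loop
      vertex 22.00 0.00 0.00
      vertex 22.00 9.00 0.00
      vertex 22.00 9.00 8.00
    endloop
  endfacet
  facet normal 1.0000 0.0000 0.0000
    outer loop
      vertex 22.00 0.00 0.00
      vertex 22.00 9.00 8.00
      vertex 22.00 0.00 8.00
    endloop
  endfacet
endsolid part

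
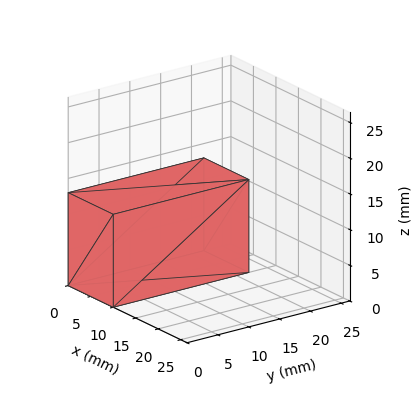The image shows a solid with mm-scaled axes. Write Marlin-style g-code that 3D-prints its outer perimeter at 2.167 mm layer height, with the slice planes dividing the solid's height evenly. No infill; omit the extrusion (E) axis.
Reading the render: the shape is a rectangular box, roughly 10 × 22 mm footprint and 13 mm tall (dimensions read to the nearest mm from the axis ticks). For the g-code, the solid's height is divided into equal slices at the stated Δz and each level perimeter traced with G1 moves after a G0 lift.

; perimeter-only toolpath
G21 ; units = mm
G90 ; absolute positioning
G28 ; home
; layer 1
G0 Z2.167
G0 X0.000 Y0.000
G1 X10.000 Y0.000
G1 X10.000 Y22.000
G1 X0.000 Y22.000
G1 X0.000 Y0.000
; layer 2
G0 Z4.333
G0 X0.000 Y0.000
G1 X10.000 Y0.000
G1 X10.000 Y22.000
G1 X0.000 Y22.000
G1 X0.000 Y0.000
; layer 3
G0 Z6.500
G0 X0.000 Y0.000
G1 X10.000 Y0.000
G1 X10.000 Y22.000
G1 X0.000 Y22.000
G1 X0.000 Y0.000
; layer 4
G0 Z8.667
G0 X0.000 Y0.000
G1 X10.000 Y0.000
G1 X10.000 Y22.000
G1 X0.000 Y22.000
G1 X0.000 Y0.000
; layer 5
G0 Z10.833
G0 X0.000 Y0.000
G1 X10.000 Y0.000
G1 X10.000 Y22.000
G1 X0.000 Y22.000
G1 X0.000 Y0.000
; layer 6
G0 Z13.000
G0 X0.000 Y0.000
G1 X10.000 Y0.000
G1 X10.000 Y22.000
G1 X0.000 Y22.000
G1 X0.000 Y0.000
M2 ; end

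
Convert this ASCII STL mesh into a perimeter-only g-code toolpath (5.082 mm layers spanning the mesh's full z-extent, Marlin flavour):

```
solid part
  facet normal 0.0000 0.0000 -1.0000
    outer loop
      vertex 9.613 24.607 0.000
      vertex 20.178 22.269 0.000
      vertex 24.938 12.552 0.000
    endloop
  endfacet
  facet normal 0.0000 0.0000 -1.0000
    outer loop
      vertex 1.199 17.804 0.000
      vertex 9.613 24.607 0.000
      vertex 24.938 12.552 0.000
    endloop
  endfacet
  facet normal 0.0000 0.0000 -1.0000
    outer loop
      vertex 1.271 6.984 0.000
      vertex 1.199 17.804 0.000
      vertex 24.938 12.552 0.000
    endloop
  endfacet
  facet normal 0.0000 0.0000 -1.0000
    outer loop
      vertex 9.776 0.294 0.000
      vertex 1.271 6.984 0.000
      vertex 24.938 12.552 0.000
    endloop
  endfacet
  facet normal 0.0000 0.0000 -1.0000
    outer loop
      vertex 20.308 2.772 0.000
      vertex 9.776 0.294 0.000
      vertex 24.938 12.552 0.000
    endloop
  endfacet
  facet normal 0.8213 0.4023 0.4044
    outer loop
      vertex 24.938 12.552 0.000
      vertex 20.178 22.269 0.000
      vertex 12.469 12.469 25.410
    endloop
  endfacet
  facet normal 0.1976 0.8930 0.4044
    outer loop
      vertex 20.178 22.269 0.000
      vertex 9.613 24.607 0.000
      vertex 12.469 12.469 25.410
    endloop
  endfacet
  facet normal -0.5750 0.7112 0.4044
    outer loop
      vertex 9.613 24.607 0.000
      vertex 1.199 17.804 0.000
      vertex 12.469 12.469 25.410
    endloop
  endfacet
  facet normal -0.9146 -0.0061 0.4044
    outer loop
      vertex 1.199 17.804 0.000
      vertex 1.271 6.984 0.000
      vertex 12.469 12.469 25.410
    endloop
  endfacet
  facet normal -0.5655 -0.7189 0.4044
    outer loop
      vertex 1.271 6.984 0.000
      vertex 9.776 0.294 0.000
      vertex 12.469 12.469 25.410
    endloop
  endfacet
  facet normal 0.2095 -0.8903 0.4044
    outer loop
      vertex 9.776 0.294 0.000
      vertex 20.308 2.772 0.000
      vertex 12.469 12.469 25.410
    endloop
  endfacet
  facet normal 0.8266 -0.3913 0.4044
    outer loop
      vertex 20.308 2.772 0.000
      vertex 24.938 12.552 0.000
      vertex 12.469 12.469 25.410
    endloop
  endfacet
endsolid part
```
; perimeter-only toolpath
G21 ; units = mm
G90 ; absolute positioning
G28 ; home
; layer 1
G0 Z5.082
G0 X22.444 Y12.535
G1 X18.636 Y20.309
G1 X10.184 Y22.179
G1 X3.453 Y16.737
G1 X3.511 Y8.081
G1 X10.315 Y2.729
G1 X18.740 Y4.711
G1 X22.444 Y12.535
; layer 2
G0 Z10.164
G0 X19.950 Y12.519
G1 X17.094 Y18.349
G1 X10.755 Y19.752
G1 X5.707 Y15.670
G1 X5.750 Y9.178
G1 X10.853 Y5.164
G1 X17.172 Y6.651
G1 X19.950 Y12.519
; layer 3
G0 Z15.246
G0 X17.457 Y12.502
G1 X15.553 Y16.389
G1 X11.327 Y17.324
G1 X7.961 Y14.603
G1 X7.990 Y10.275
G1 X11.392 Y7.599
G1 X15.605 Y8.590
G1 X17.457 Y12.502
; layer 4
G0 Z20.328
G0 X14.963 Y12.486
G1 X14.011 Y14.429
G1 X11.898 Y14.897
G1 X10.215 Y13.536
G1 X10.229 Y11.372
G1 X11.930 Y10.034
G1 X14.037 Y10.530
G1 X14.963 Y12.486
M2 ; end

The solid is a regular 7-sided pyramid, base circumscribed radius ≈ 12.5 mm, apex at z ≈ 25.4 mm. Slicing at Δz = 5.082 mm — 5 equal slices spanning the solid's height, so layer i sits at z = i·h/5 — gives 4 non-empty perimeters. Each is a 7-segment closed polygon; G0 lifts to the layer z and rapids to the start vertex, then G1 traces the edges. The cross-section shrinks linearly with z (the slice at the apex is degenerate and omitted).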